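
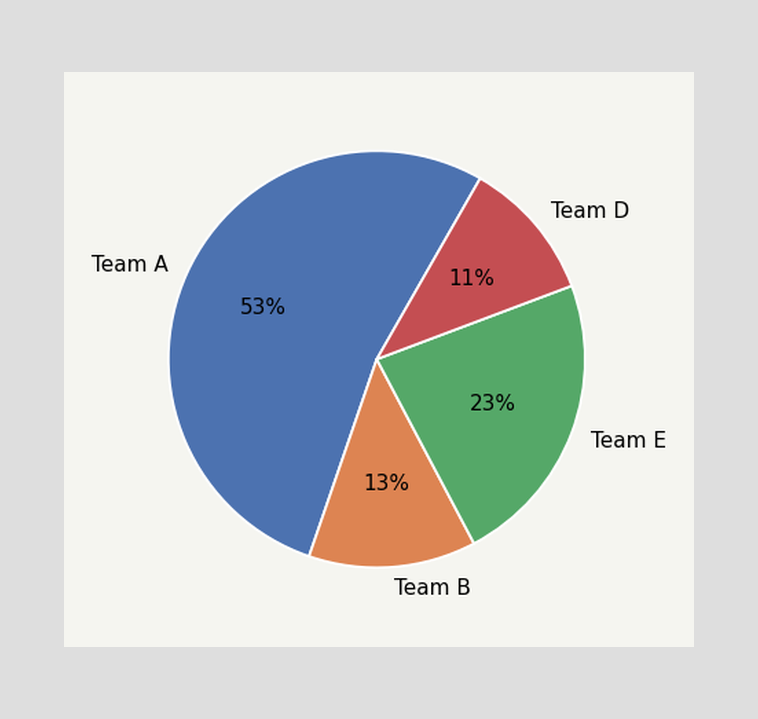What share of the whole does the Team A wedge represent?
53%

The Team A slice takes up 53% of the pie.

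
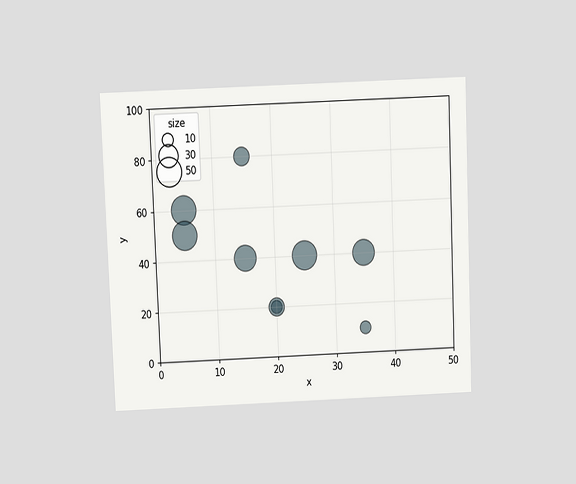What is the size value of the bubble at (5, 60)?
50

The chart is tilted about 2° counter-clockwise and viewed at a slight angle. Matching the bubble at (5, 60) against the size legend gives 50.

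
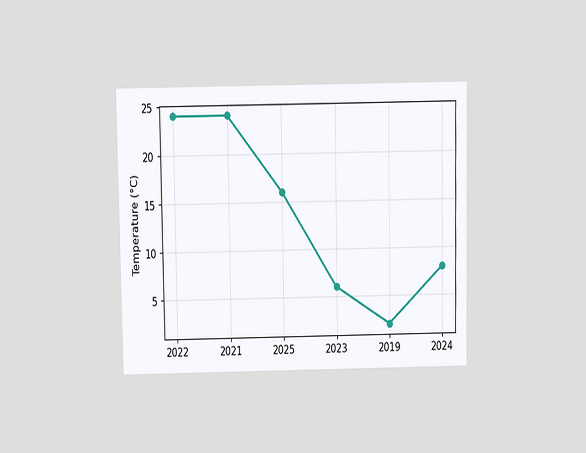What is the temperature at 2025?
The chart is viewed slightly from above. At 2025, the line is at 16°C.

16°C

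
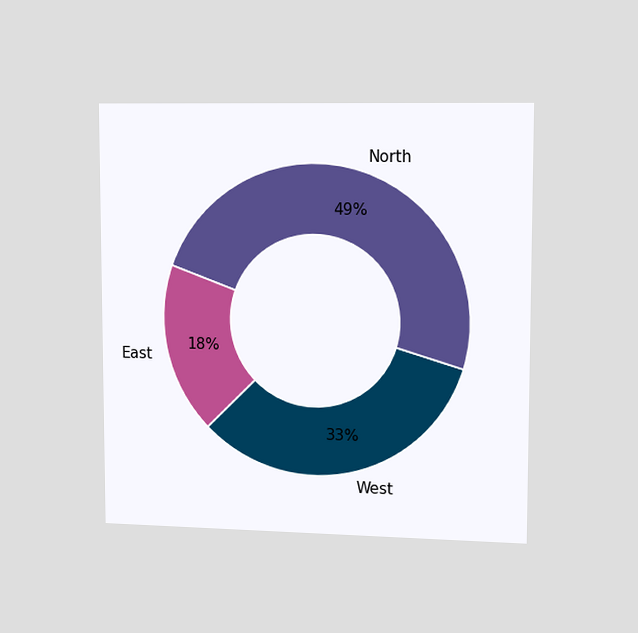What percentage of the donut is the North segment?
The chart is viewed slightly from the right. The North segment takes up 49% of the ring.

49%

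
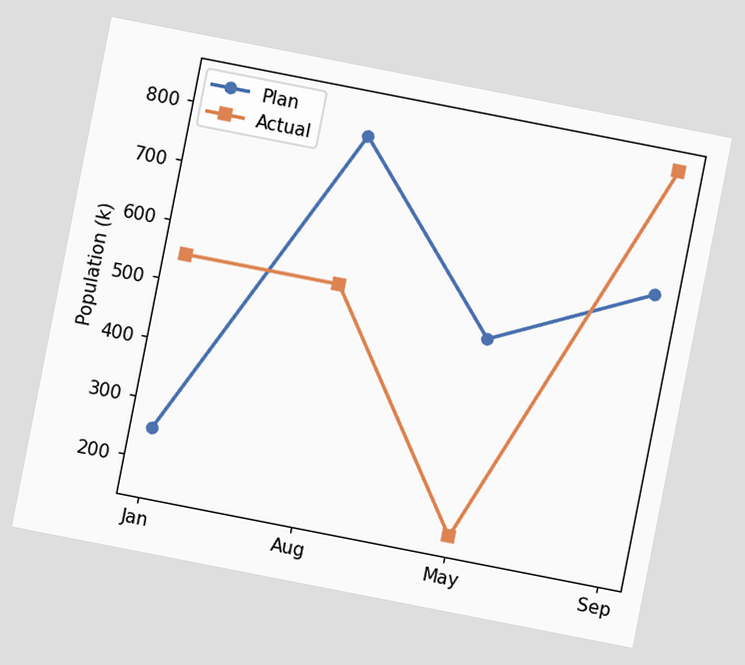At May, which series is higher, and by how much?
The chart is tilted about 11° clockwise. At May, Plan sits above the other line by 336k.

Plan, by 336k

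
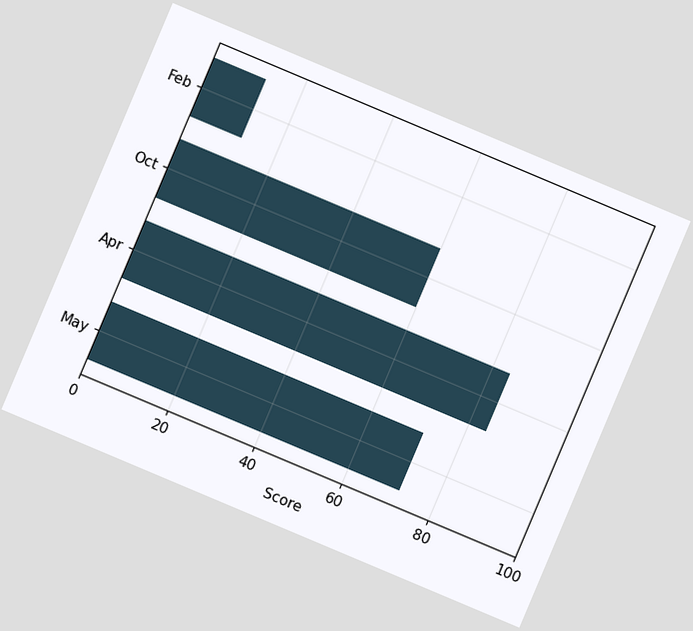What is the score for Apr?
The chart is tilted about 23° clockwise. Reading along the chart's x-axis, the Apr bar reaches 84.

84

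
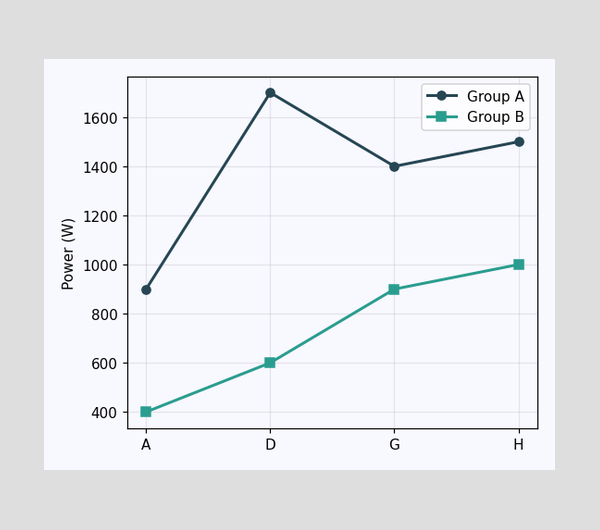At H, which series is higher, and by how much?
At H, Group A sits above the other line by 500W.

Group A, by 500W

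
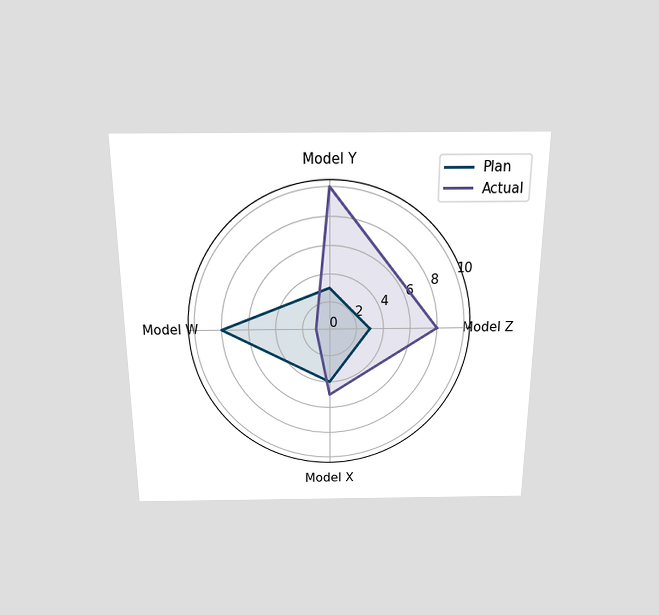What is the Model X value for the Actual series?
5

The chart is viewed slightly from above. On the Model X axis, Actual reaches 5.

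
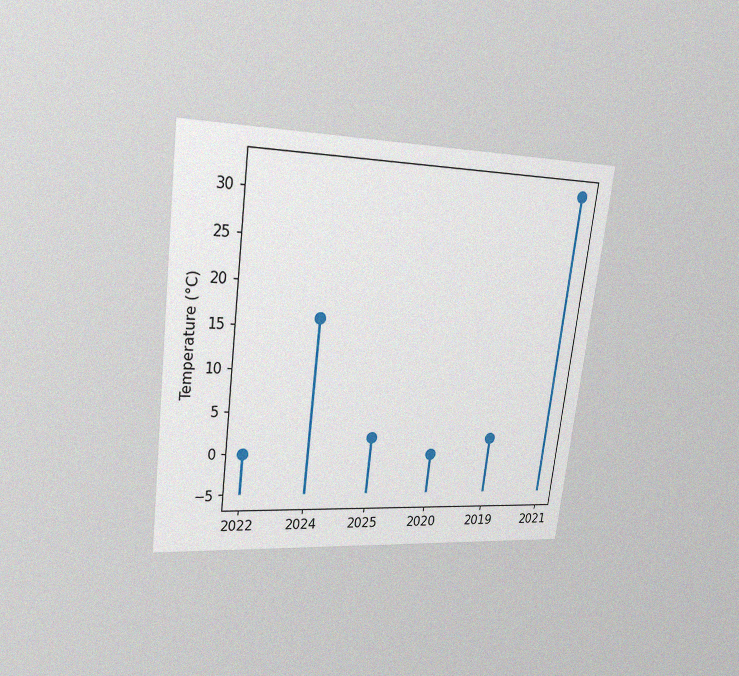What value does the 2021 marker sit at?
The chart is tilted about 7° clockwise and viewed at a slight angle, with some photo noise. The 2021 marker sits at 32°C.

32°C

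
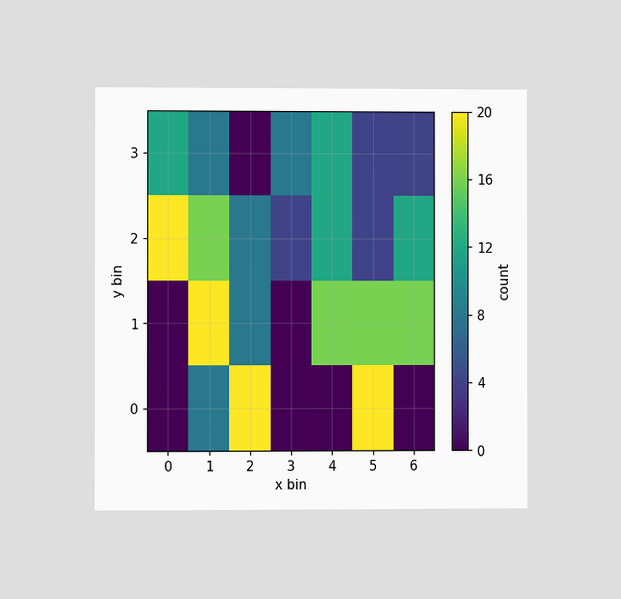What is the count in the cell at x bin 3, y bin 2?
4

The chart is viewed at a slight angle. Matching the cell (3, 2) against the colorbar gives 4.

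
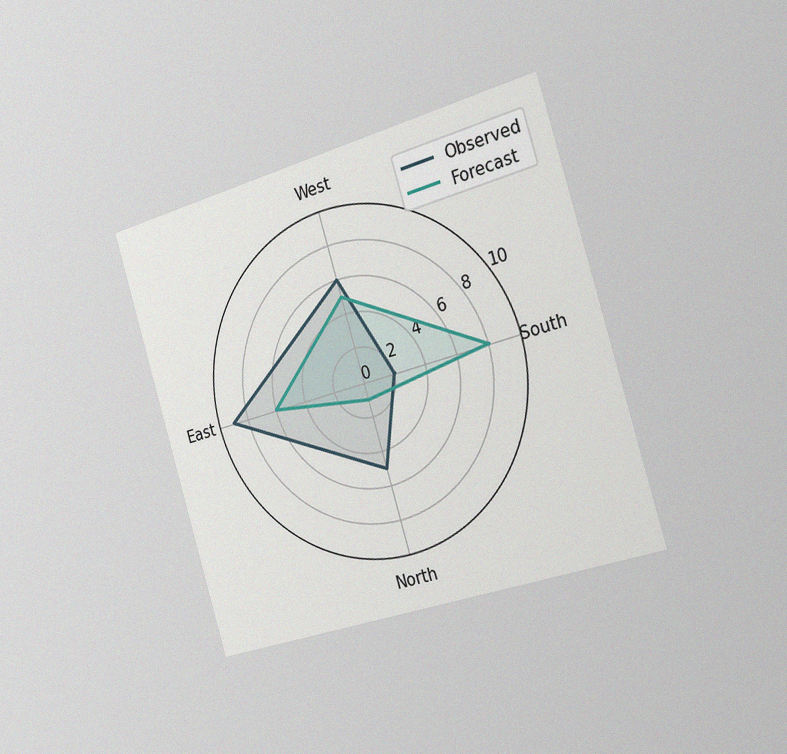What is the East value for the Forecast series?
The chart is tilted about 17° counter-clockwise and viewed slightly from the right, with some photo noise. On the East axis, Forecast reaches 6.

6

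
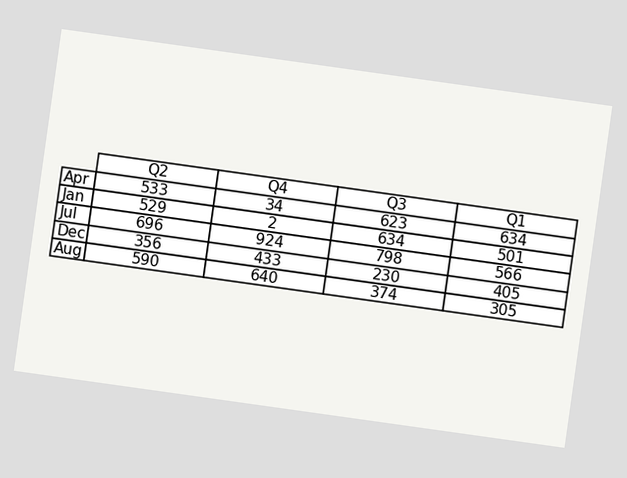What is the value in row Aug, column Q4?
640

The chart is tilted about 8° clockwise. The (Aug, Q4) cell reads 640.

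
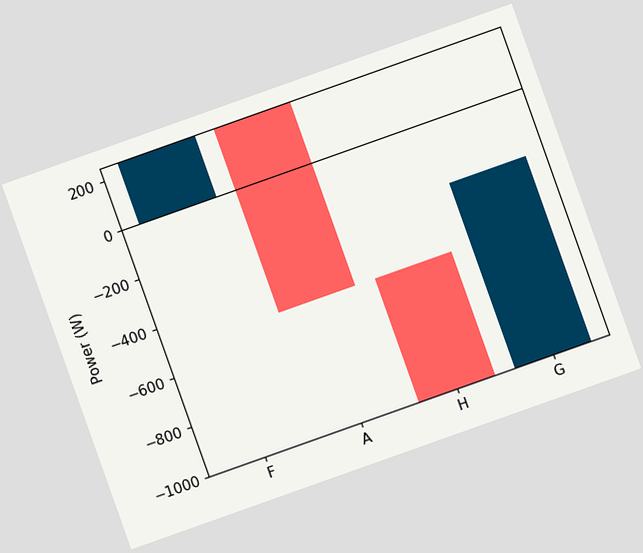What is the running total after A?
The chart is tilted about 20° counter-clockwise. After A the running total reaches -500W.

-500W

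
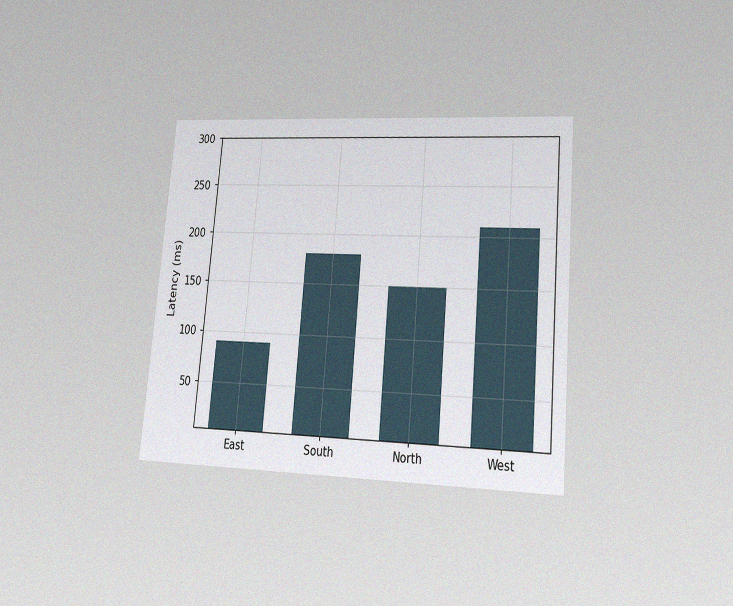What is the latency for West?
210ms

The chart is tilted about 5° clockwise and viewed at a slight angle, with some photo noise. Reading along the chart's y-axis, the West bar reaches 210ms.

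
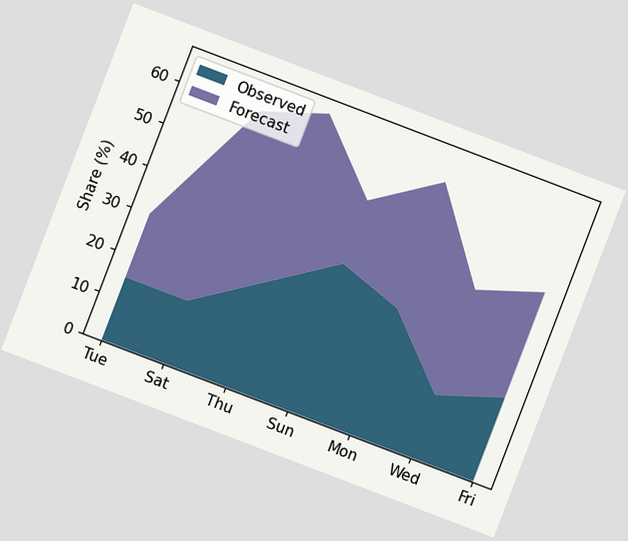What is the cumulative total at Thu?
65%

The chart is tilted about 21° clockwise. The stacked total at Thu reaches 65%.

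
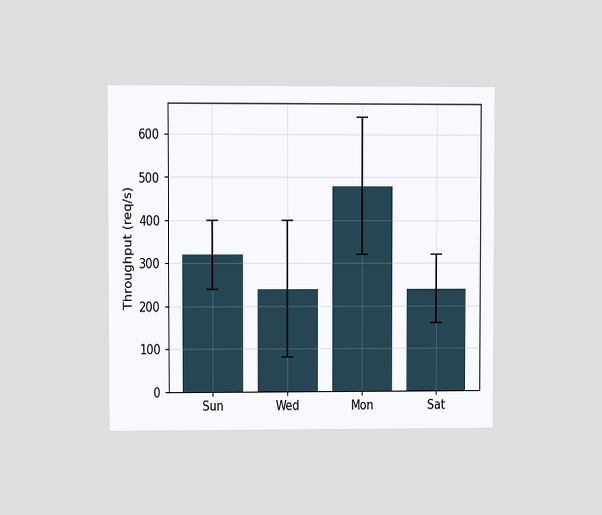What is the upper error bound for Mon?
The chart is viewed at a slight angle. The Mon bar's upper whisker reaches 640req/s.

640req/s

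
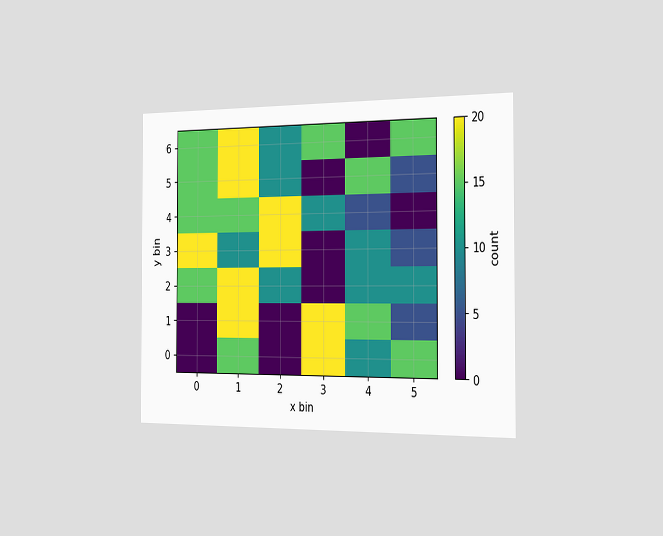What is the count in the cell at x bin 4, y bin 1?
15

The chart is viewed slightly from the right. Matching the cell (4, 1) against the colorbar gives 15.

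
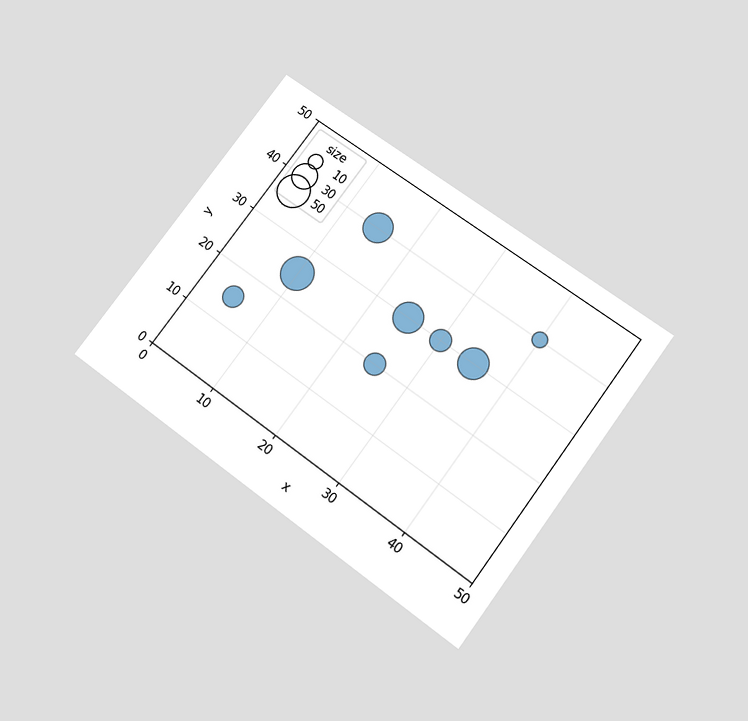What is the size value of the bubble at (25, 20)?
20

The chart is tilted about 37° clockwise and viewed slightly from below. Matching the bubble at (25, 20) against the size legend gives 20.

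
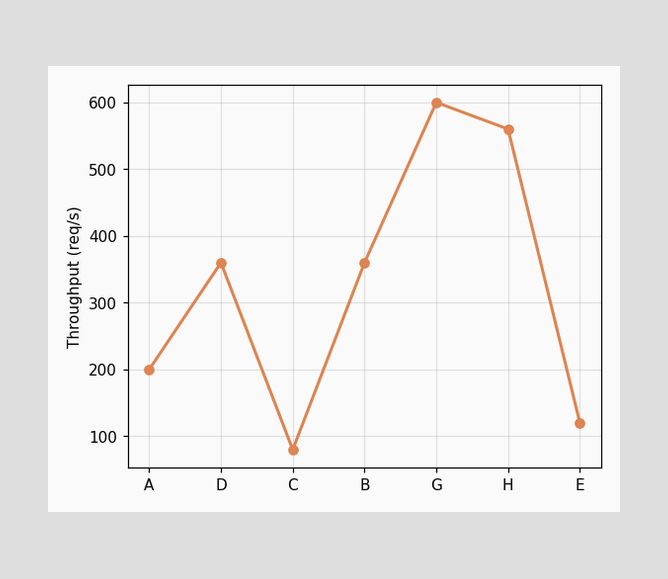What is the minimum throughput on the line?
80req/s

The lowest point is at C, and reading across to the y-axis gives 80req/s.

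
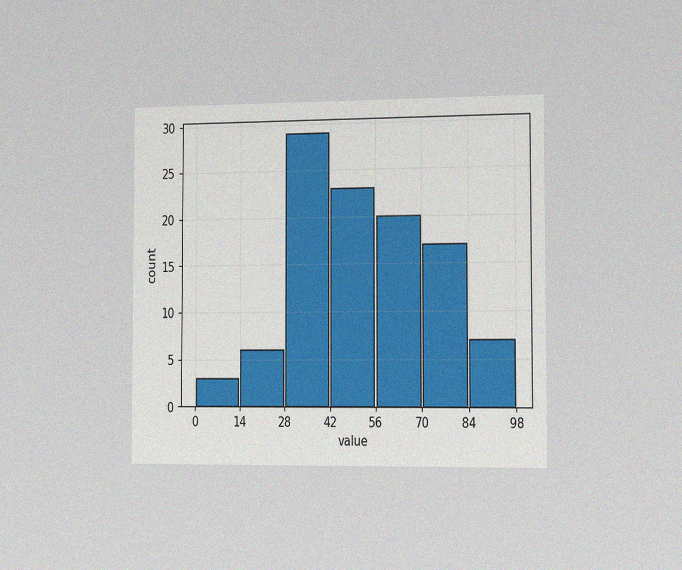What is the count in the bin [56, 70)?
The chart is viewed slightly from the right, with some photo noise. The [56, 70) bin has height 20.

20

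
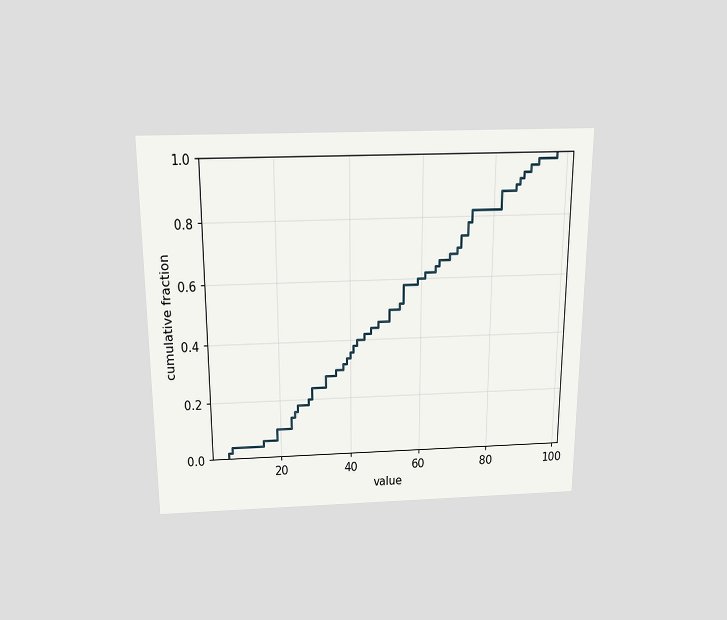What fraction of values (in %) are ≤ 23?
The chart is viewed slightly from above. At x=23 the ECDF step is at 14%.

14%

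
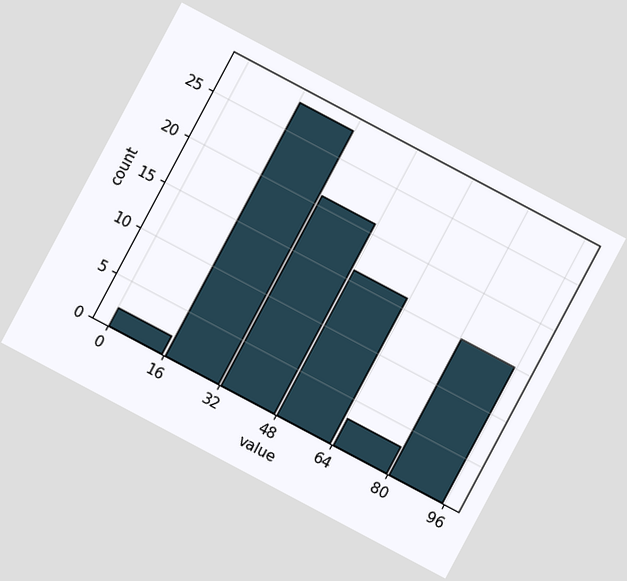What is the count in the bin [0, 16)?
2

The chart is tilted about 28° clockwise. The [0, 16) bin has height 2.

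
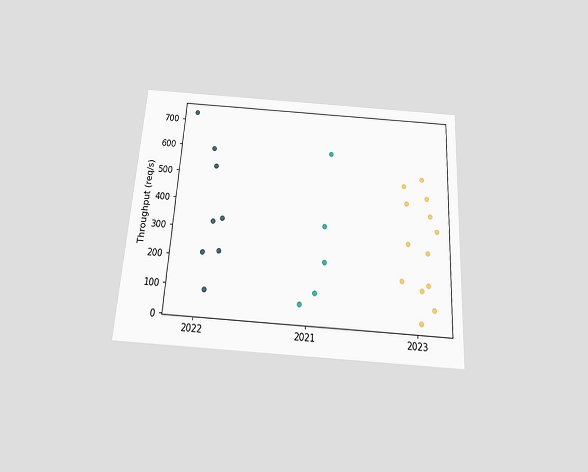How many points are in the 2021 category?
The chart is tilted about 3° clockwise and viewed slightly from below. Counting the markers in the 2021 column gives 5.

5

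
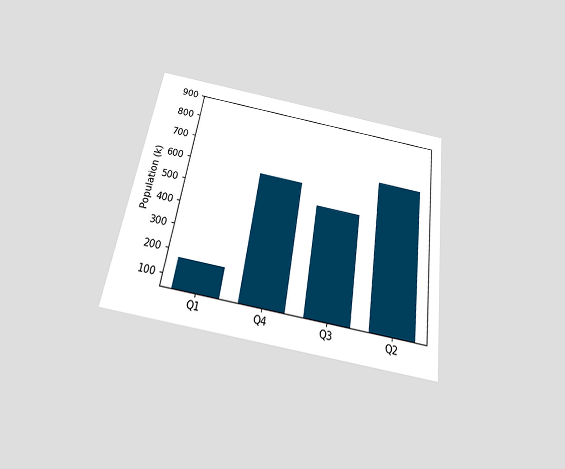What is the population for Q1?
170k

The chart is tilted about 9° clockwise and viewed slightly from below. Reading along the chart's y-axis, the Q1 bar reaches 170k.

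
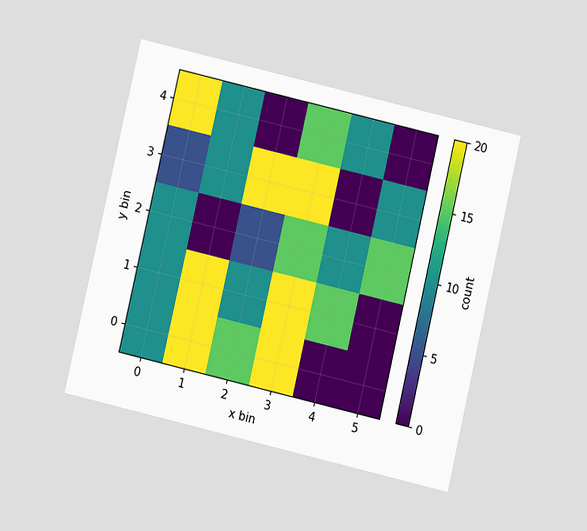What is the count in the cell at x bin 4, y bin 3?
The chart is tilted about 13° clockwise and viewed at a slight angle. Matching the cell (4, 3) against the colorbar gives 0.

0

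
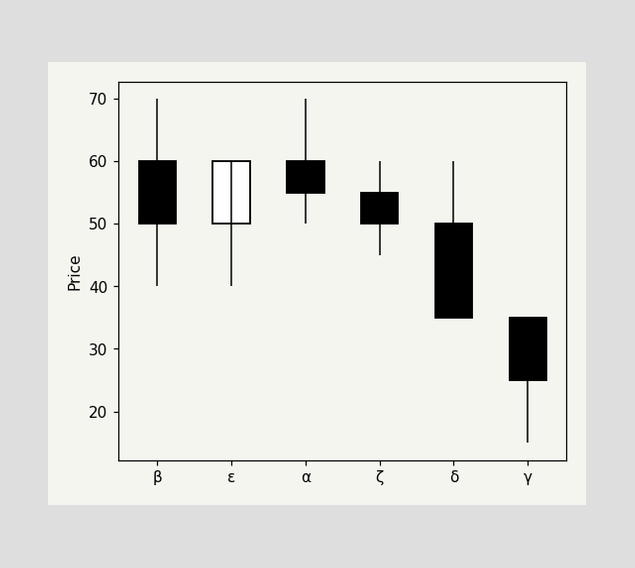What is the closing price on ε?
The ε candle closes at 60.

60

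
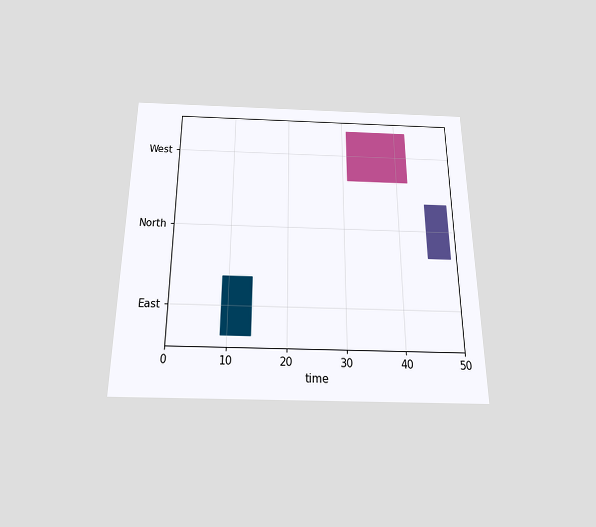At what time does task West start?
The chart is viewed slightly from below. The West bar begins at t=31.

31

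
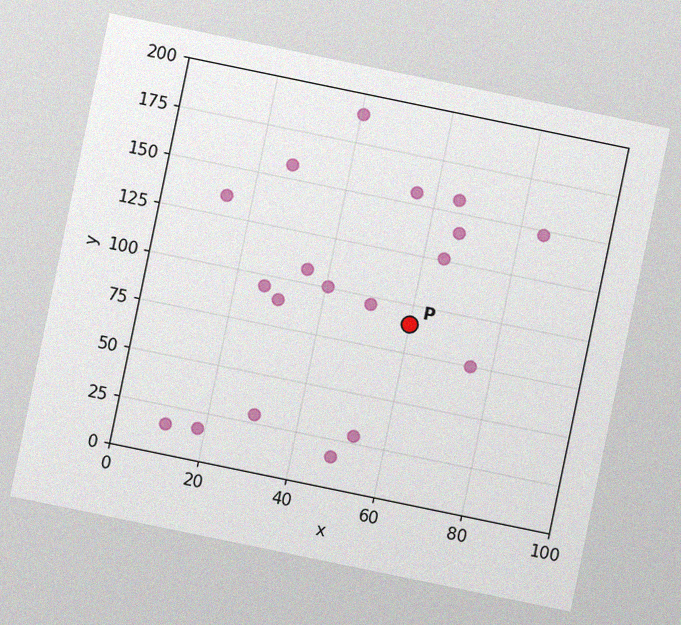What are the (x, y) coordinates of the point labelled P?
The chart is tilted about 12° clockwise, with some photo noise. Following the gridlines from P to each axis, P sits at (60, 90).

(60, 90)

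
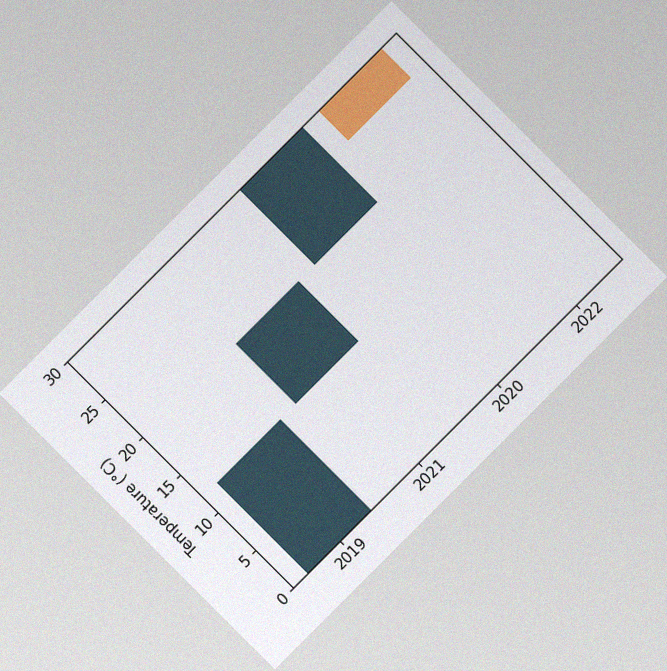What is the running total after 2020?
The chart is tilted about 45° counter-clockwise, with some photo noise. After 2020 the running total reaches 30°C.

30°C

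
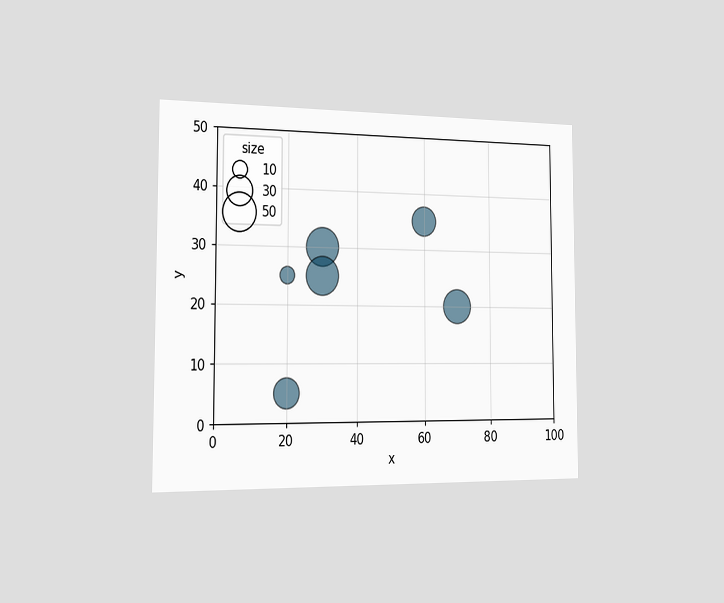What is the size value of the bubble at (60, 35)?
The chart is viewed slightly from the left. Matching the bubble at (60, 35) against the size legend gives 30.

30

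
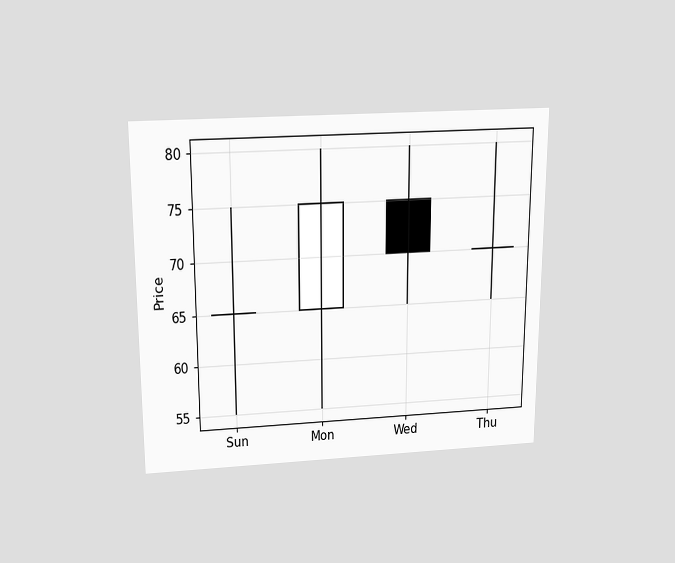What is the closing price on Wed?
The chart is viewed slightly from above. The Wed candle closes at 70.

70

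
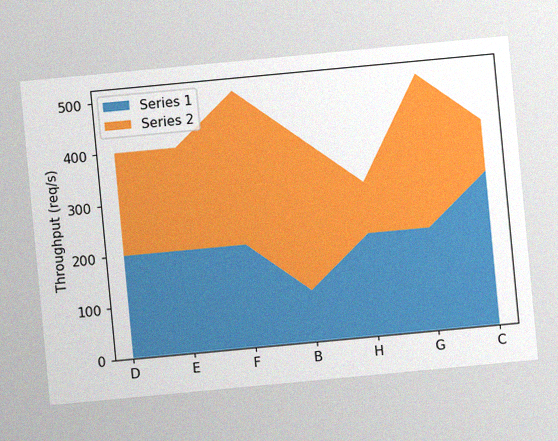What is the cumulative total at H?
300req/s

The chart is tilted about 5° counter-clockwise, with some photo noise. The stacked total at H reaches 300req/s.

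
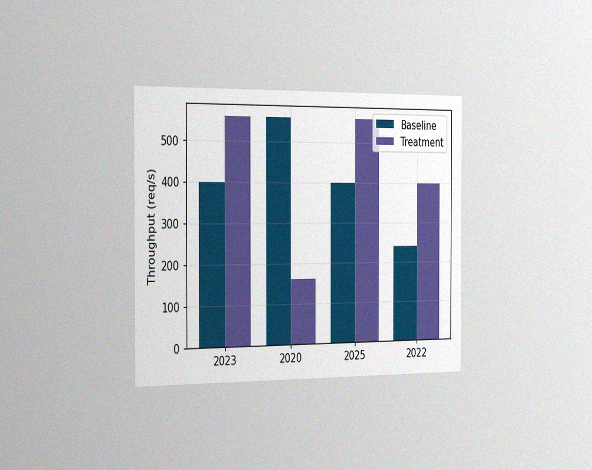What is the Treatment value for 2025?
560req/s

The chart is viewed slightly from the left, with some photo noise. The Treatment bar at 2025 reaches 560req/s on the y-axis.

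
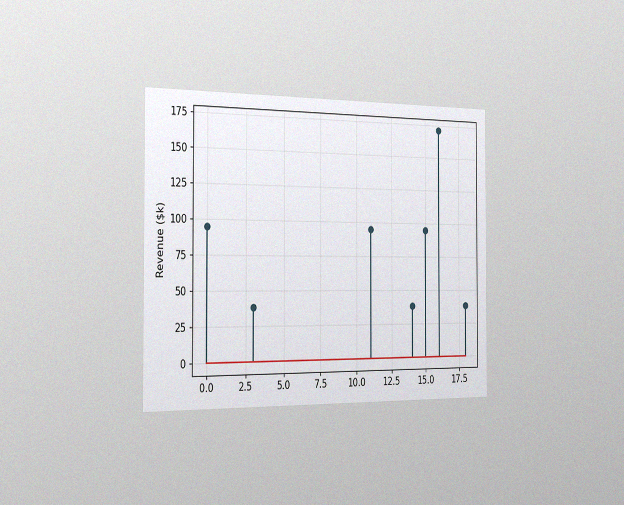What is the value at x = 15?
The chart is viewed slightly from the left, with some photo noise. The stem at x=15 reaches $95k.

$95k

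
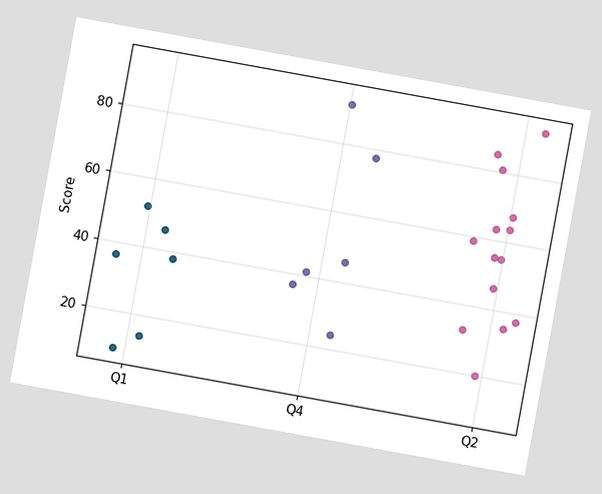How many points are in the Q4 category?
6

The chart is tilted about 10° clockwise. Counting the markers in the Q4 column gives 6.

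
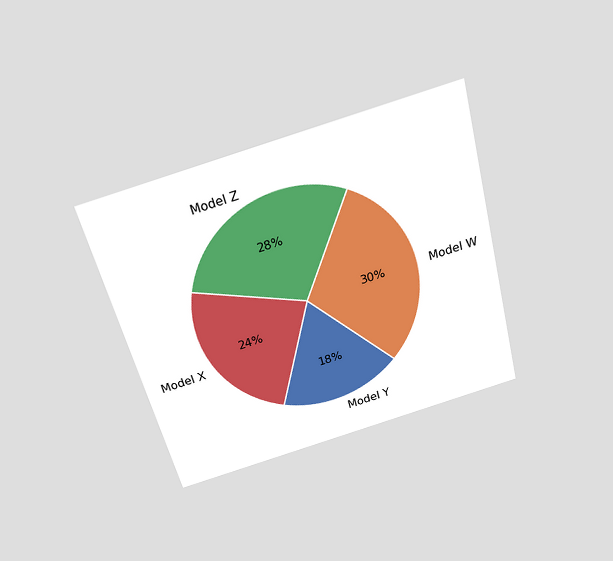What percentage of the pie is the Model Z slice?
28%

The chart is tilted about 15° counter-clockwise and viewed slightly from above. The Model Z slice takes up 28% of the pie.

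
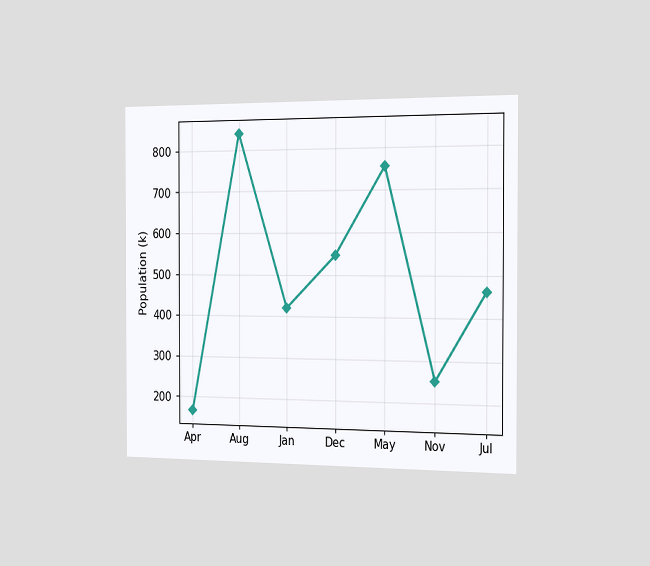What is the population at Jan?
420k

The chart is viewed slightly from the right. At Jan, the line is at 420k.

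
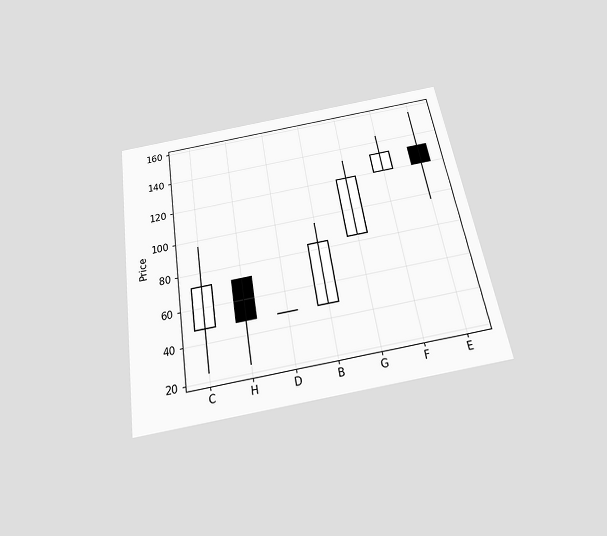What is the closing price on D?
48

The chart is tilted about 9° counter-clockwise and viewed slightly from below. The D candle closes at 48.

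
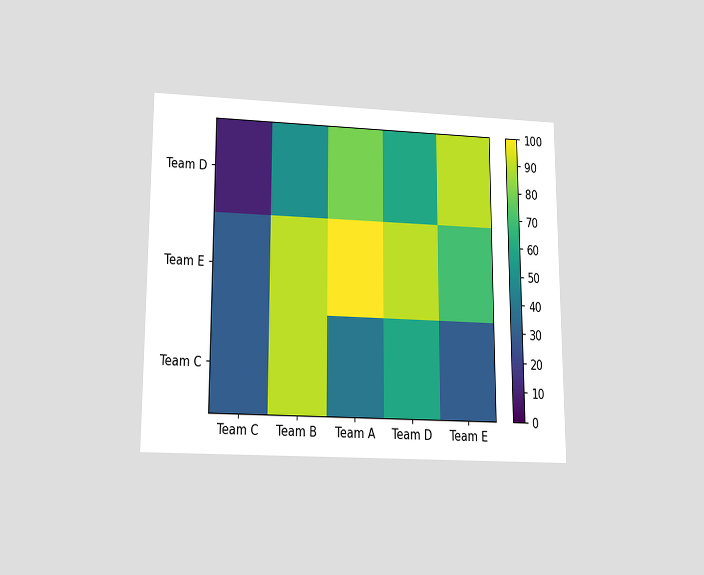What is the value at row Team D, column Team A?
80

The chart is viewed slightly from below. Matching cell (Team D, Team A) against the colorbar gives 80.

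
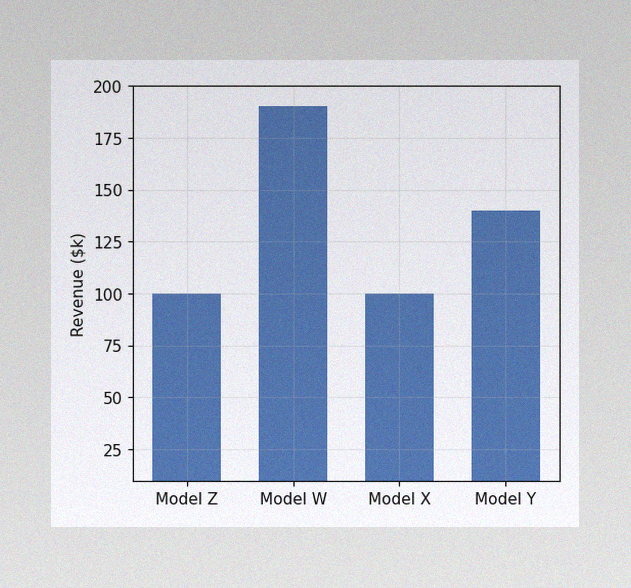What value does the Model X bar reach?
$100k

The image has some photo noise and uneven lighting. Reading along the chart's y-axis, the Model X bar reaches $100k.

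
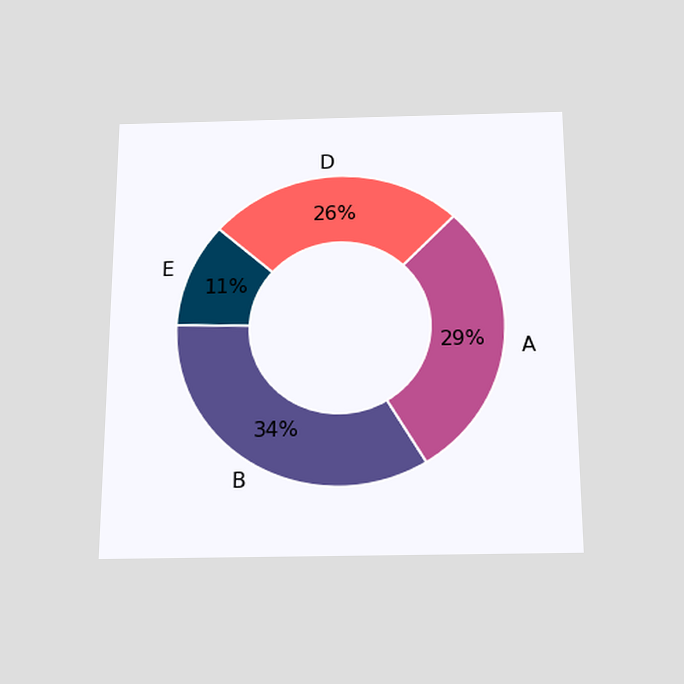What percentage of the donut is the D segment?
The chart is viewed slightly from below. The D segment takes up 26% of the ring.

26%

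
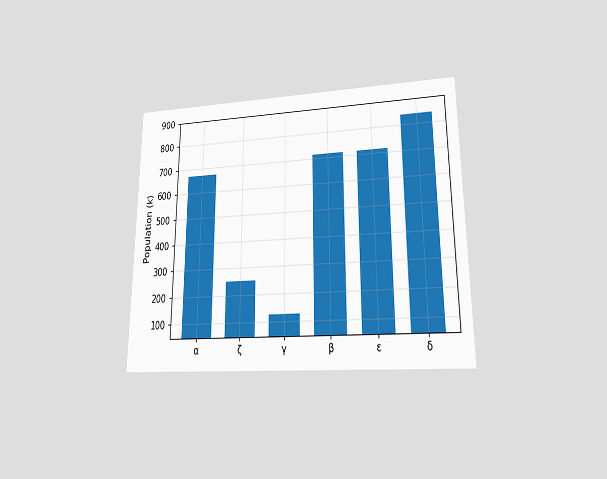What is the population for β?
714k

The chart is viewed at a slight angle. Reading along the chart's y-axis, the β bar reaches 714k.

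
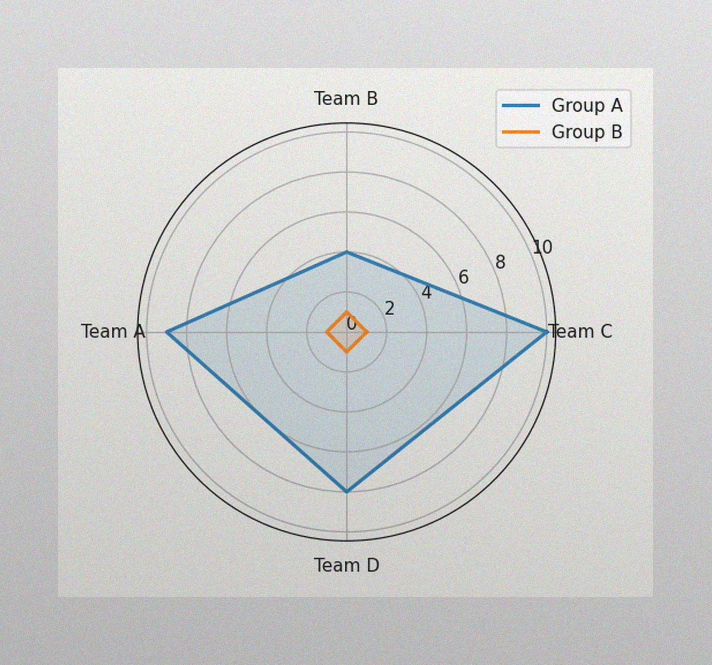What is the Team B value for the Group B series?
The image has some photo noise and uneven lighting. On the Team B axis, Group B reaches 1.

1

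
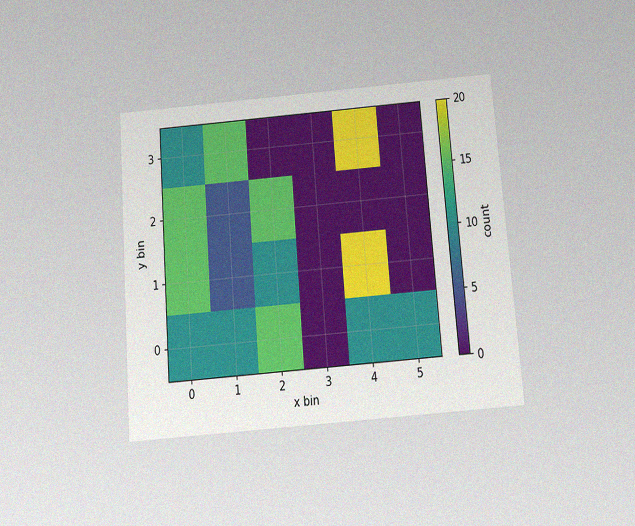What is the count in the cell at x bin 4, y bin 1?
The chart is tilted about 4° counter-clockwise and viewed slightly from below, with some photo noise. Matching the cell (4, 1) against the colorbar gives 20.

20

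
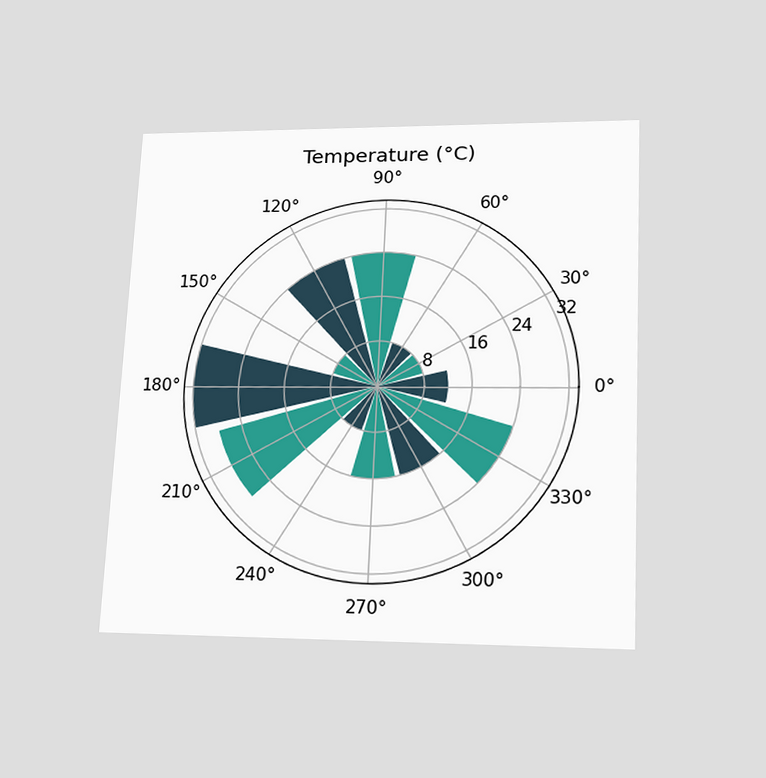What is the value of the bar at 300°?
16°C

The chart is tilted about 3° clockwise and viewed slightly from below. The bar at 300° reaches 16°C on the radial axis.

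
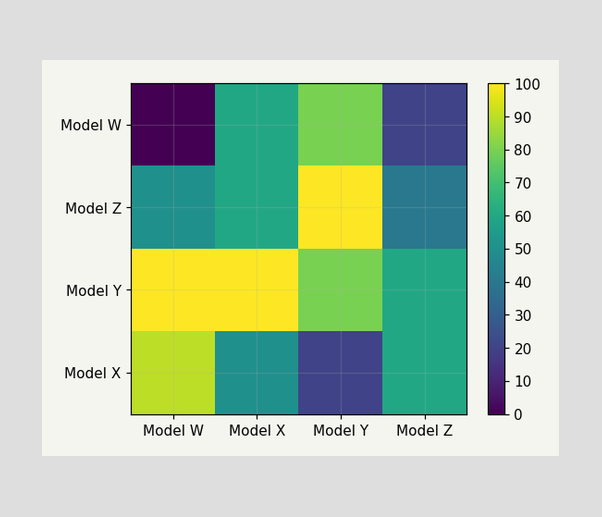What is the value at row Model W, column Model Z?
20

Matching cell (Model W, Model Z) against the colorbar gives 20.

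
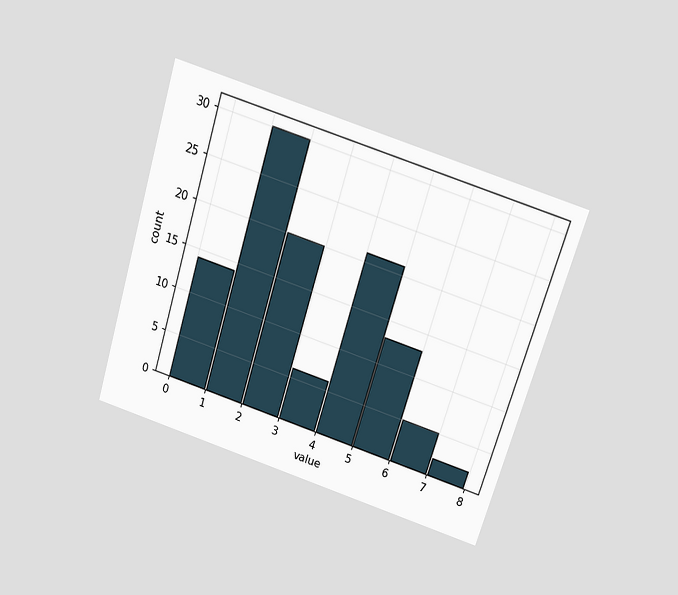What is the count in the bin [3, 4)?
The chart is tilted about 17° clockwise and viewed slightly from above. The [3, 4) bin has height 6.

6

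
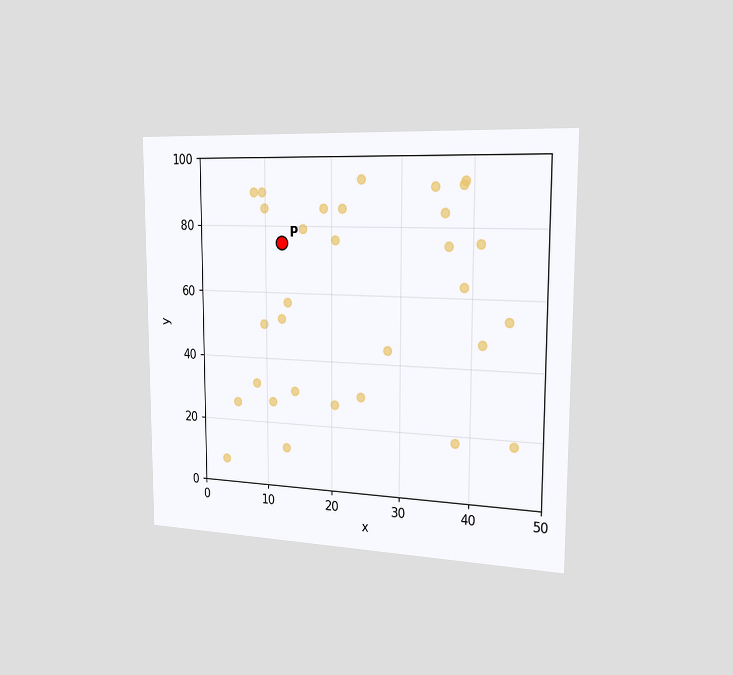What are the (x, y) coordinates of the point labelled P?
(12.5, 75)

The chart is viewed slightly from the right. Following the gridlines from P to each axis, P sits at (12.5, 75).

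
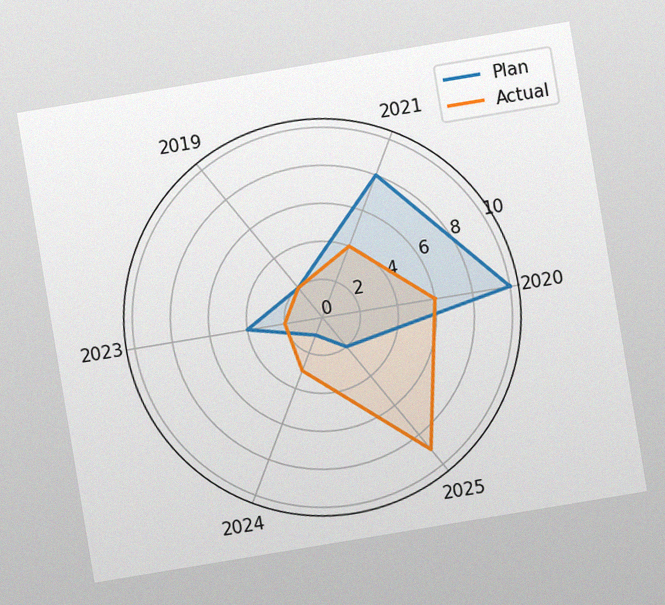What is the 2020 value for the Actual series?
The chart is tilted about 9° counter-clockwise, with some photo noise. On the 2020 axis, Actual reaches 6.

6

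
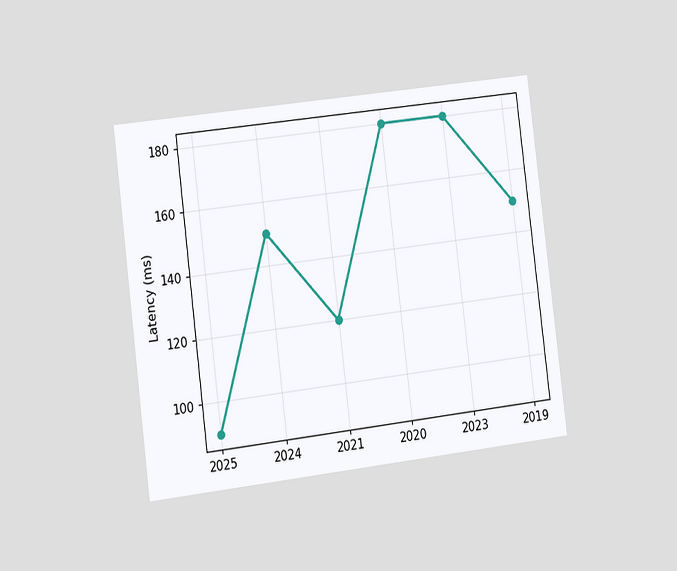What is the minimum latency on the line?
The chart is tilted about 7° counter-clockwise and viewed slightly from the left. The lowest point is at 2025, and reading across to the y-axis gives 90ms.

90ms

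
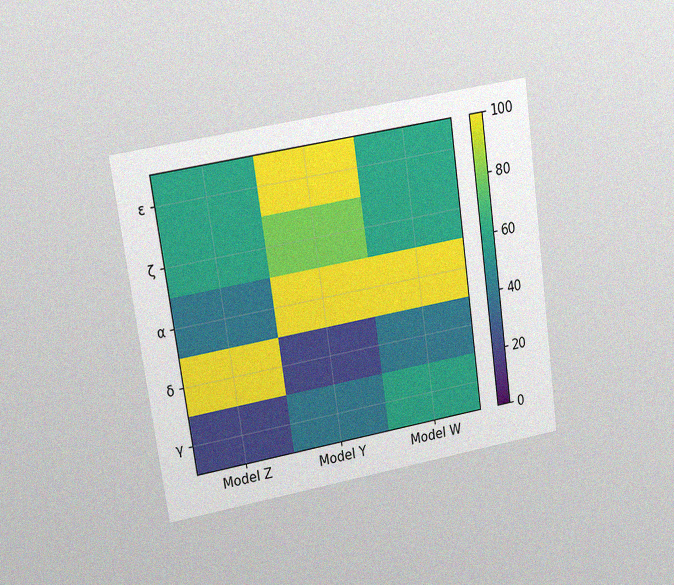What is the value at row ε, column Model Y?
The chart is tilted about 8° counter-clockwise and viewed at a slight angle, with some photo noise. Matching cell (ε, Model Y) against the colorbar gives 100.

100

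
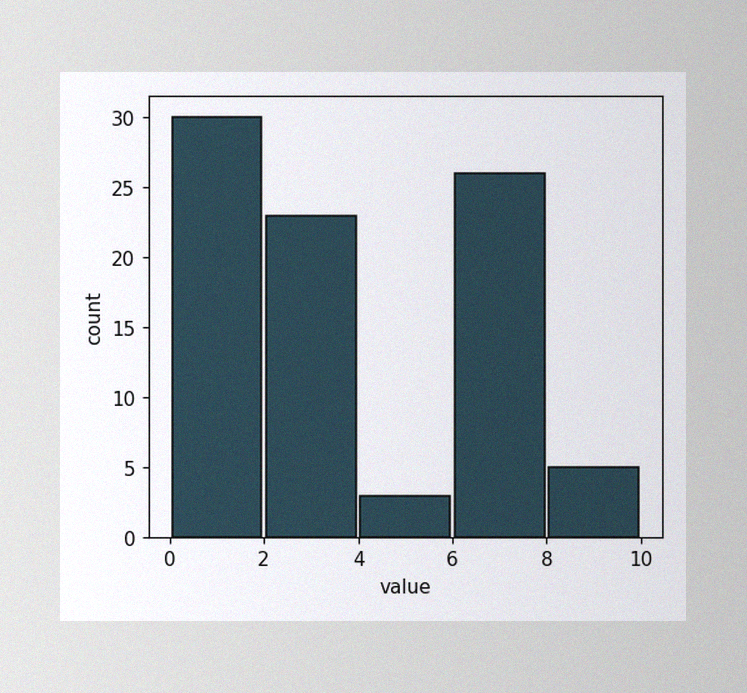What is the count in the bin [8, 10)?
5

The image has some photo noise and uneven lighting. The [8, 10) bin has height 5.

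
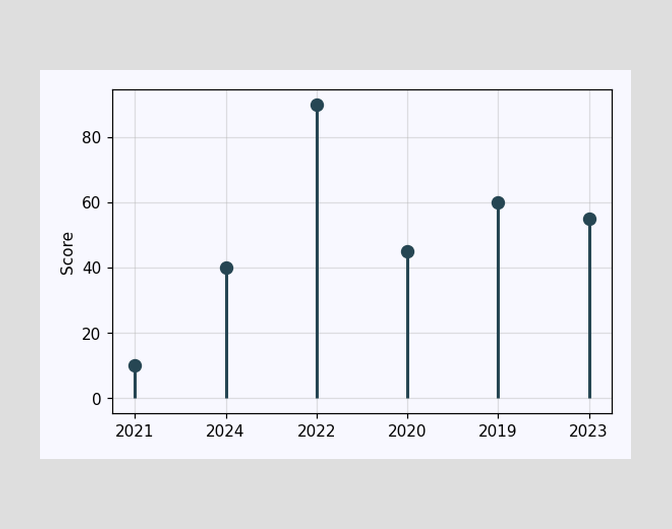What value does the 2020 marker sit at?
The 2020 marker sits at 45.

45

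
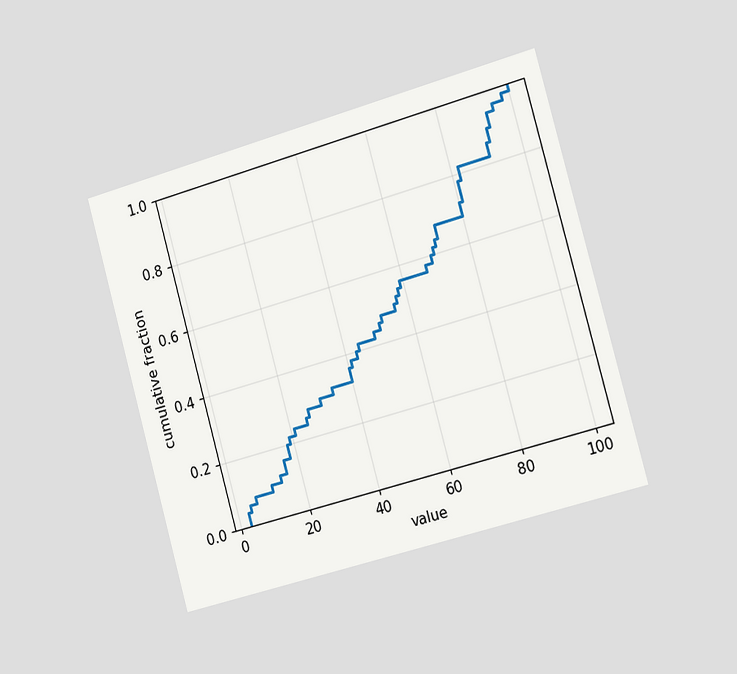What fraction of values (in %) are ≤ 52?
48%

The chart is tilted about 15° counter-clockwise and viewed slightly from the right. At x=52 the ECDF step is at 48%.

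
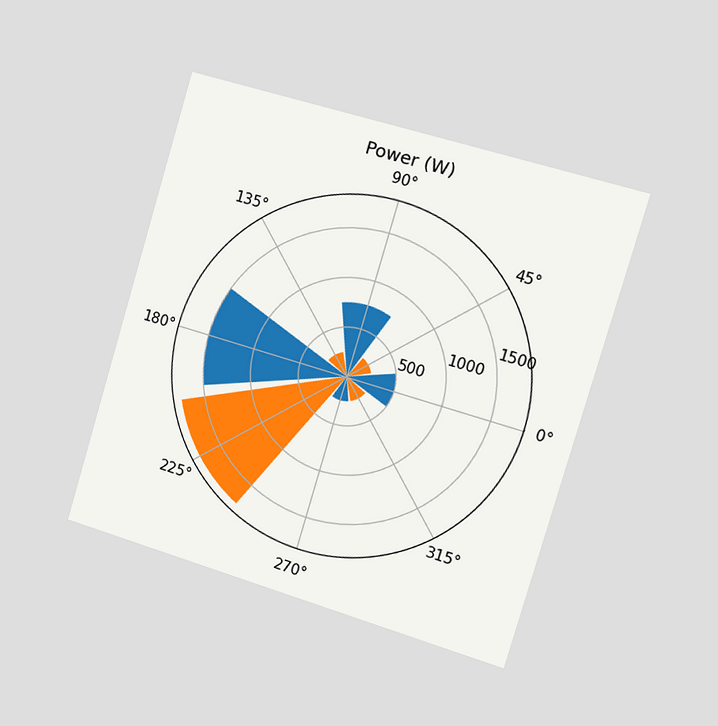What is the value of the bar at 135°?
The chart is tilted about 16° clockwise and viewed slightly from the right. The bar at 135° reaches 250W on the radial axis.

250W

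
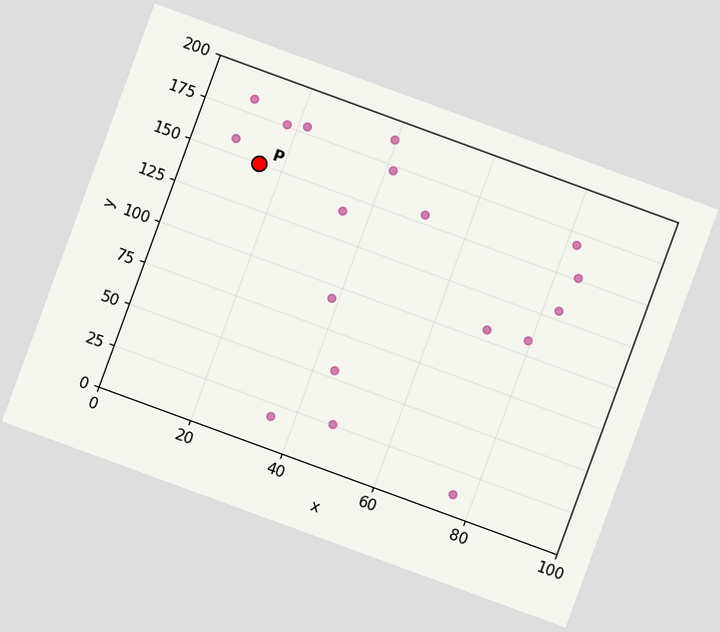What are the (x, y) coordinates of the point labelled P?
The chart is tilted about 20° clockwise. Following the gridlines from P to each axis, P sits at (15, 150).

(15, 150)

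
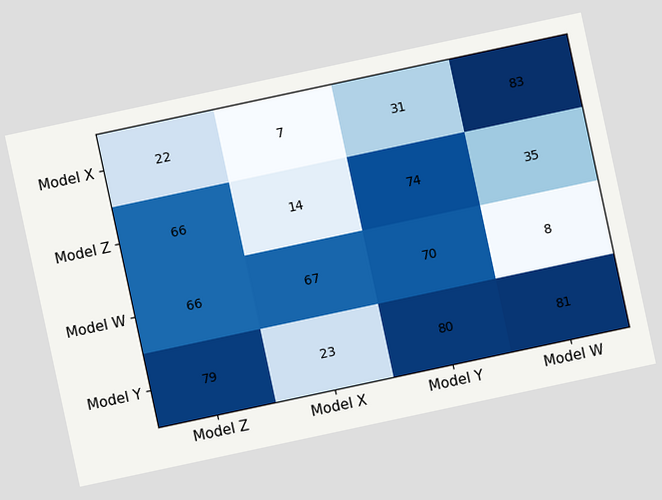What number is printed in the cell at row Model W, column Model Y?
The chart is tilted about 12° counter-clockwise. The (Model W, Model Y) cell reads 70.

70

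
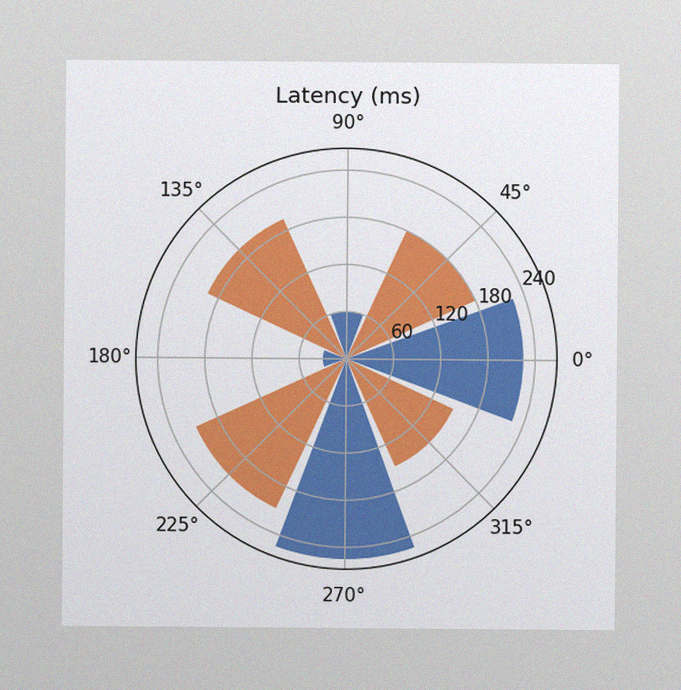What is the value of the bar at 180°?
The image has some photo noise and uneven lighting. The bar at 180° reaches 30ms on the radial axis.

30ms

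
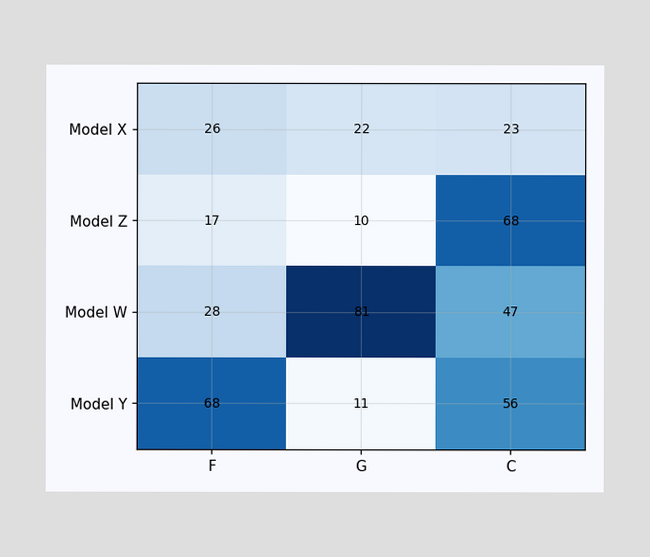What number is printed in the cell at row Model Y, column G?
11

The (Model Y, G) cell reads 11.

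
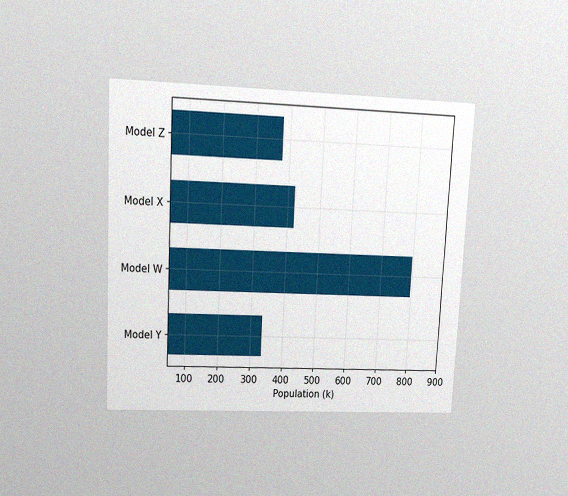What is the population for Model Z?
The chart is tilted about 3° clockwise and viewed at a slight angle, with some photo noise. Reading along the chart's x-axis, the Model Z bar reaches 378k.

378k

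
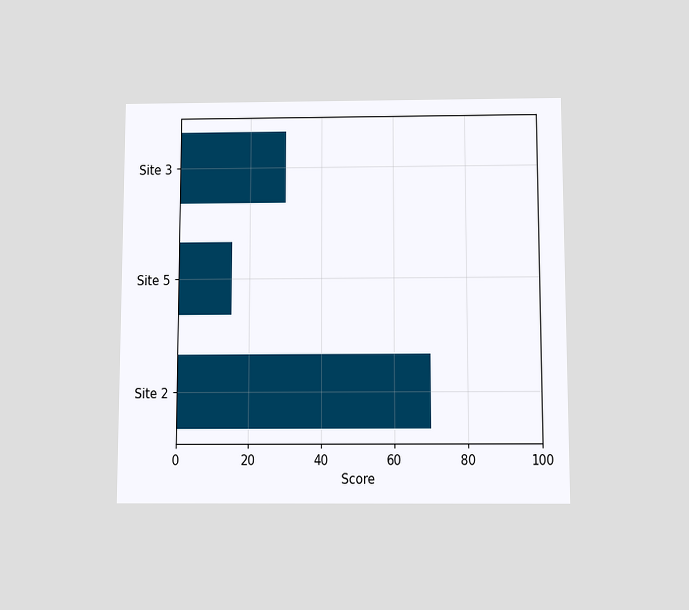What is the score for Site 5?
The chart is viewed slightly from below. Reading along the chart's x-axis, the Site 5 bar reaches 15.

15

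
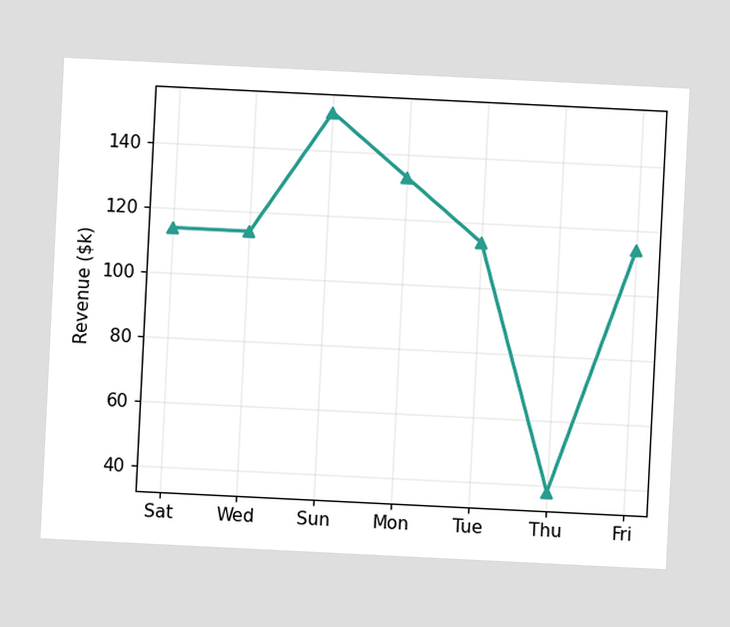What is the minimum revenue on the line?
$38k

The chart is tilted about 3° clockwise. The lowest point is at Thu, and reading across to the y-axis gives $38k.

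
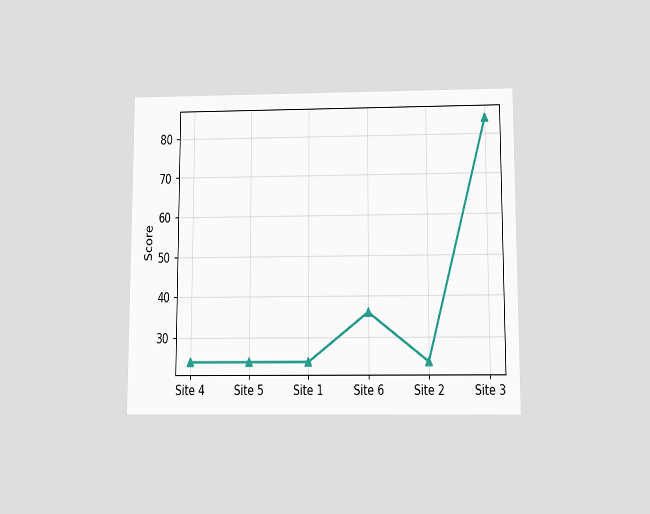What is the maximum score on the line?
The chart is viewed slightly from below. The highest point is at Site 3, and reading across to the y-axis gives 84.

84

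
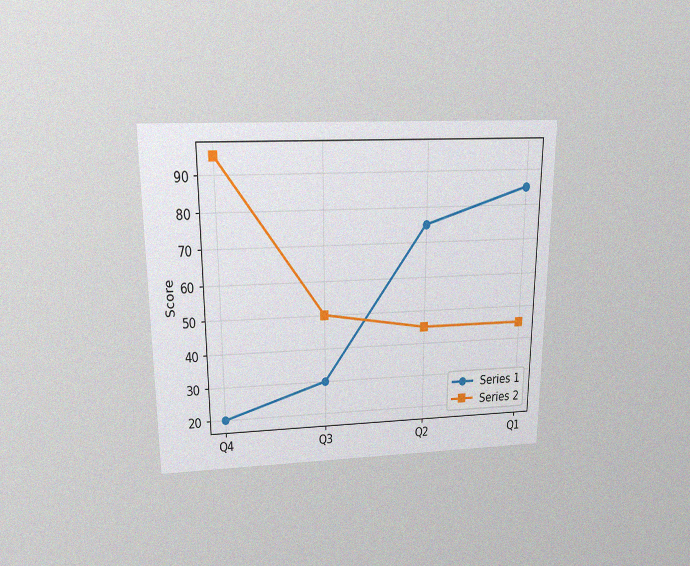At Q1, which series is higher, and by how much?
The chart is viewed slightly from above, with some photo noise. At Q1, Series 1 sits above the other line by 40.

Series 1, by 40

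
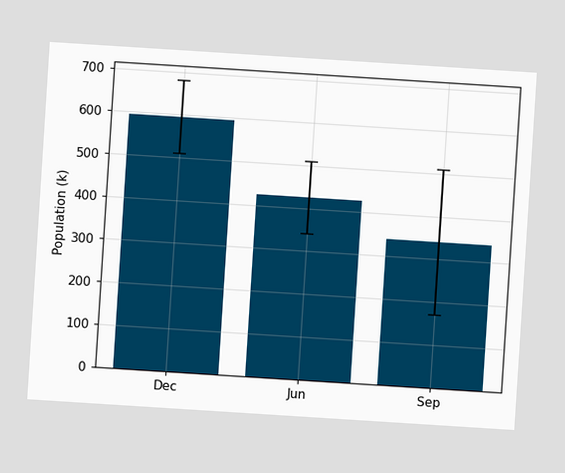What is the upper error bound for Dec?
680k

The chart is tilted about 4° clockwise. The Dec bar's upper whisker reaches 680k.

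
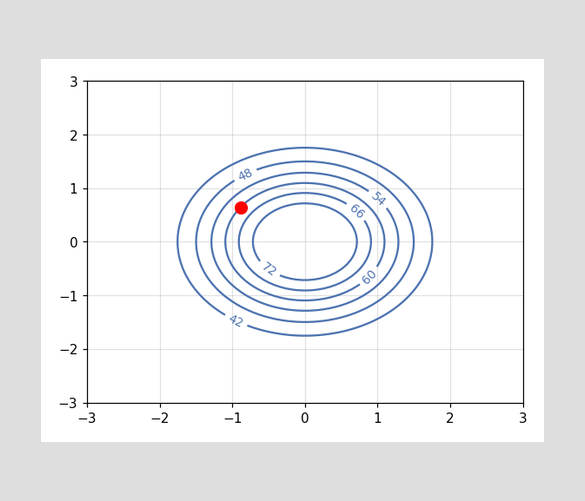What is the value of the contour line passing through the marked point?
60

The marked point sits on the contour labelled 60.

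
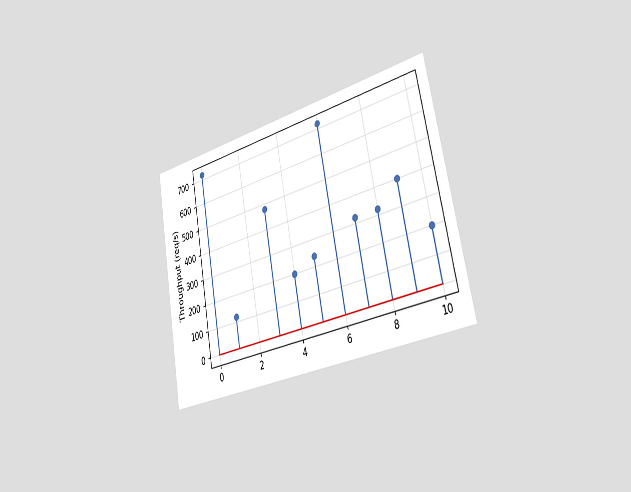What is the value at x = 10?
200req/s

The chart is tilted about 11° counter-clockwise and viewed slightly from the right. The stem at x=10 reaches 200req/s.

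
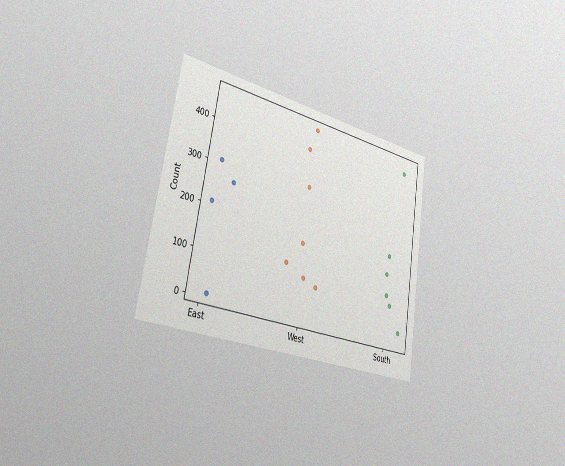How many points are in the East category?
4

The chart is tilted about 9° clockwise and viewed slightly from the left, with some photo noise. Counting the markers in the East column gives 4.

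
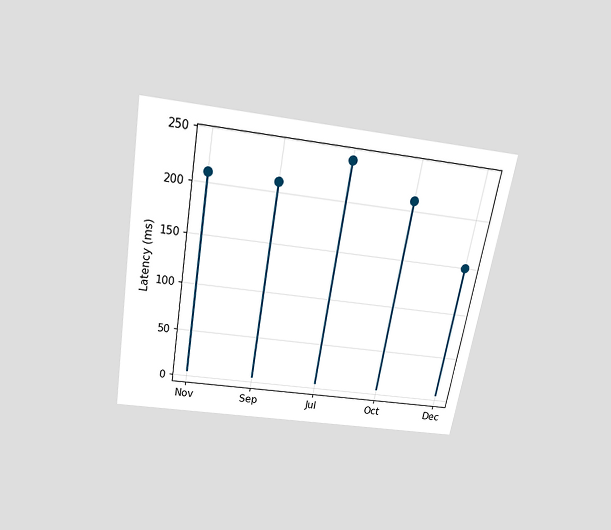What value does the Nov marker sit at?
The chart is tilted about 10° clockwise and viewed slightly from above. The Nov marker sits at 210ms.

210ms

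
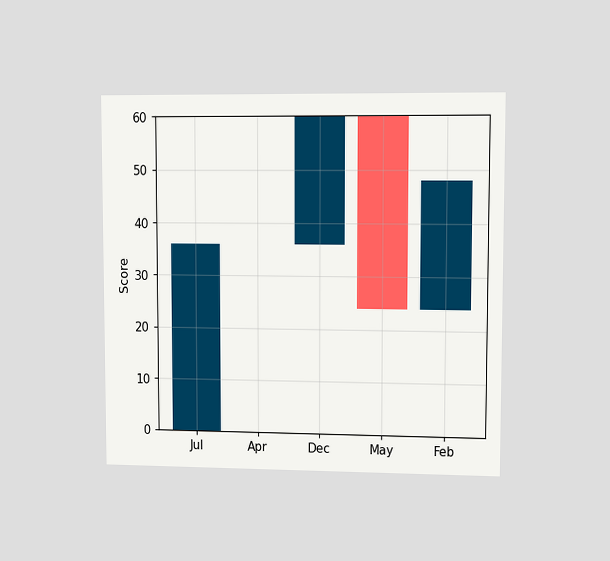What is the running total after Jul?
The chart is viewed at a slight angle. After Jul the running total reaches 36.

36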